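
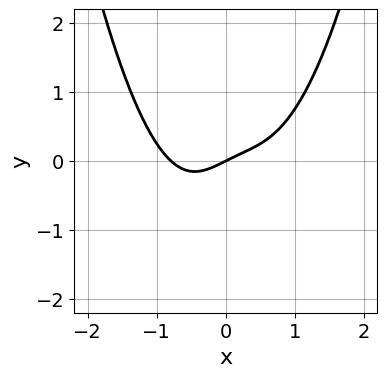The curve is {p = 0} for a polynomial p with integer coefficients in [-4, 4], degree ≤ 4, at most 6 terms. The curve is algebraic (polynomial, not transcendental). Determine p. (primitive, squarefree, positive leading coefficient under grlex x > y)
2*x^4 - 2*x^2*y + x - 2*y

Degree: the shape is more complex than any degree-3 curve, so deg p = 4.
From the visible intercepts: it crosses the x-axis at the gridline x = 0; it meets the y-axis at y = 0 (among the integer gridlines).
Putting this together gives p.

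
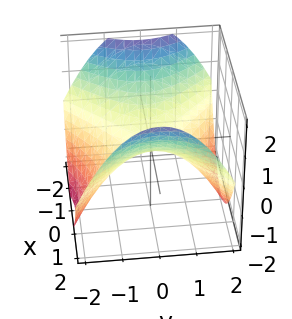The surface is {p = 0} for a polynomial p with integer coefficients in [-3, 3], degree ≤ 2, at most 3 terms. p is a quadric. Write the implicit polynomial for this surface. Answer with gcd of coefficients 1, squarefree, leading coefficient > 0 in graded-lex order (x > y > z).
x^2 - y^2 - 2*z

The degree is 2 — a saddle surface; a quadric.
Symmetries: the y ↦ −y reflection is a symmetry, so y appears only in even powers; it's symmetric under x → −x, forcing even powers of x.
Checking where it meets the axes: one y-axis crossing is at y = 0; one z-axis crossing is at z = 0; it meets the x-axis at x = 0 (among the integer gridlines).
These observations pin down the coefficients.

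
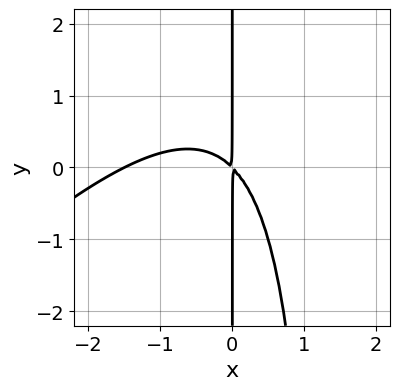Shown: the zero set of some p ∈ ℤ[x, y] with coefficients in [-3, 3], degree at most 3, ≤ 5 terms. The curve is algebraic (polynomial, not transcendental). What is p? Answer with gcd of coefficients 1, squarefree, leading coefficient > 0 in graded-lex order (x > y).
First, deg p = 3.
Then, from the axis intercepts and sections: the visible y-axis segment lies entirely on the curve.
Finally, the integer polynomial consistent with all of this is the stated p.

2*x^3 - 2*x^2*y + 3*x^2 + 3*x*y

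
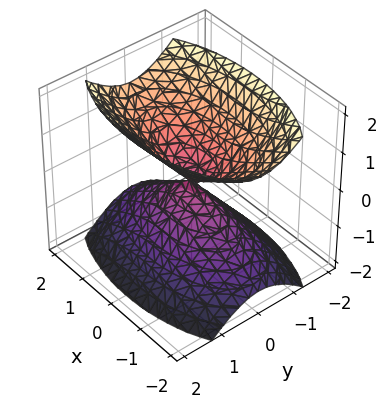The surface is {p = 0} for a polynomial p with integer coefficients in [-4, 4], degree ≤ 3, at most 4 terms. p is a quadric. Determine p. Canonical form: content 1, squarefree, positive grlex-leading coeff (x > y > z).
1. There are 2 components. They look like related sheets of one shape, so recover p as a whole.
2. Degree: a double cone through the origin; a quadric, so deg p = 2.
3. Symmetries: mirror symmetry y ↦ −y ⇒ only even powers of y; it's symmetric under x → −x, forcing even powers of x; it's symmetric under z → −z, forcing even powers of z.
4. Against the integer gridlines: it crosses the x-axis at the gridline x = 0; it crosses the y-axis at the gridline y = 0; it crosses the z-axis at the gridline z = 0.
5. Matching integer coefficients to the picture gives p.

x^2 + 3*y^2 - 2*z^2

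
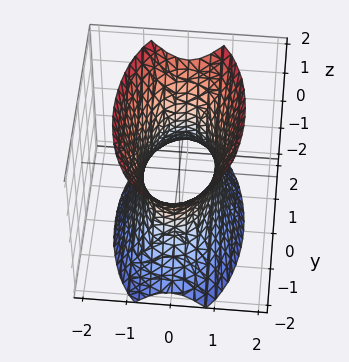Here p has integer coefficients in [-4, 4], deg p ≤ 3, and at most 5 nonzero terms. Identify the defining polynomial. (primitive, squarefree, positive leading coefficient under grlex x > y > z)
3*x^2 + y^2 - z^2 - 2

(a) The degree is 2 — one connected sheet with a waist; a quadric.
(b) Symmetries: mirror symmetry x ↦ −x ⇒ only even powers of x; mirror symmetry z ↦ −z ⇒ only even powers of z; the y ↦ −y reflection is a symmetry, so y appears only in even powers.
(c) Reading off the gridlines: it misses every integer gridline on the z-axis.
(d) The integer polynomial consistent with all of this is the stated p.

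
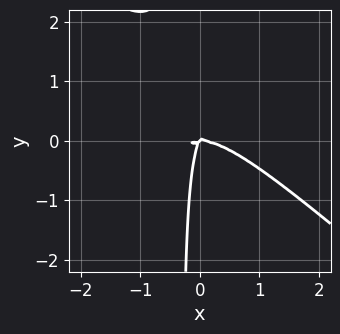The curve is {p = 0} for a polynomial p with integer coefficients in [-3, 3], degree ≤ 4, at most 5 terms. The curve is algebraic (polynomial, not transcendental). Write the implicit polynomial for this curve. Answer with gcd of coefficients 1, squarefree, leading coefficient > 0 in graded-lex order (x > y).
The degree is 4 — no degree-3 curve has this shape.
Against the integer gridlines: one y-axis crossing is at y = 0; it meets the x-axis at x = 0 (among the integer gridlines).
The integer polynomial consistent with all of this is the stated p.

2*x^4 + 3*x*y^3 + 2*x^2*y - 3*x*y^2 + y^3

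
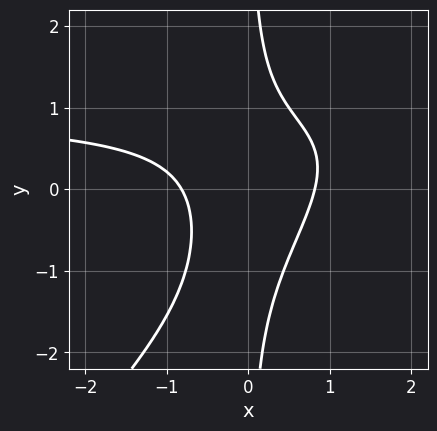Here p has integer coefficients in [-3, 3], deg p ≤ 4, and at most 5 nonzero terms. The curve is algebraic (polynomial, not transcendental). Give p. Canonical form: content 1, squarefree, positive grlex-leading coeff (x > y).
3*x^2*y - 3*x*y^2 - 3*x^2 - x*y + 2

(a) deg p = 3. A generic line meets the curve in up to 3 points.
(b) From the axis intercepts and sections: the curve avoids every integer y-axis point in the box.
(c) The integer polynomial consistent with all of this is the stated p.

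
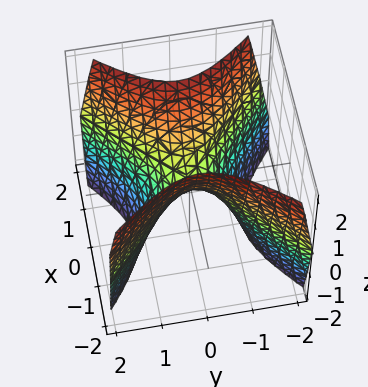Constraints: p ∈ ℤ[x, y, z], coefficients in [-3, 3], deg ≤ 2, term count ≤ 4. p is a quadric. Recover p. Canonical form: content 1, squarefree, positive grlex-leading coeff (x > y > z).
3*x^2 - 3*y^2 - 2*z

First, degree: a hyperbolic paraboloid; a quadric, so deg p = 2.
Then, symmetries: the x ↦ −x reflection is a symmetry, so x appears only in even powers; it's symmetric under y → −y, forcing even powers of y.
Then, against the integer gridlines: it crosses the y-axis at the gridline y = 0; it meets the x-axis at x = 0 (among the integer gridlines).
Finally, fitting integer coefficients to these (and the overall shape) gives p.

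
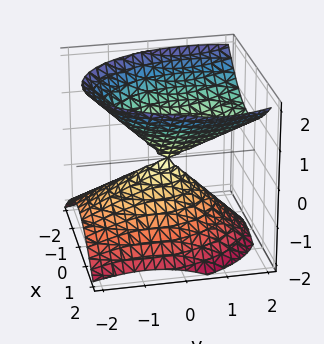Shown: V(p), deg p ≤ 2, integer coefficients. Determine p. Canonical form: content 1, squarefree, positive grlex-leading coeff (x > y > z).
deg p = 2. No degree-1 surface has this shape.
From the visible intercepts: one z-axis crossing is at z = 0; one y-axis crossing is at y = 0; it crosses the x-axis at the gridline x = 0.
Together with the visible shape, these determine p as stated.

2*x^2 + y^2 - y*z - 2*z^2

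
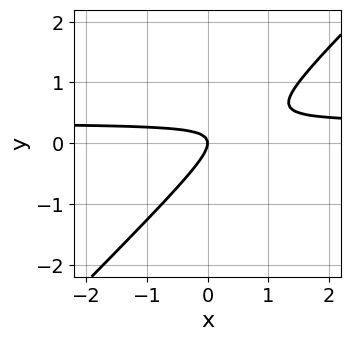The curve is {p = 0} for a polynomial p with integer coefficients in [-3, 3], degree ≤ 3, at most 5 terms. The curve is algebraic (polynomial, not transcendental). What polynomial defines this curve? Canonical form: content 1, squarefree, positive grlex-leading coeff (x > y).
(a) The degree is 2 — a generic line meets the curve in up to 2 points.
(b) From the axis intercepts and sections: one y-axis crossing is at y = 0; it meets the x-axis at x = 0 (among the integer gridlines).
(c) Putting this together gives p.

3*x*y - 3*y^2 - x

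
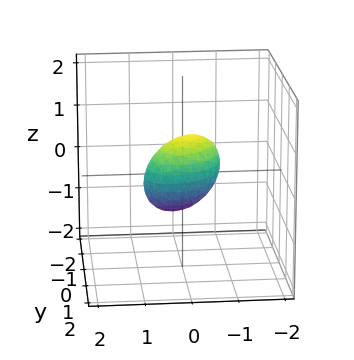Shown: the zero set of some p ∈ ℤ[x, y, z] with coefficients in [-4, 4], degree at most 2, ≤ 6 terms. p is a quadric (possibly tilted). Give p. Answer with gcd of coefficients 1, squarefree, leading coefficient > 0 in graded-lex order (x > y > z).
3*x^2 - 2*x*y + x*z + 3*y^2 + 3*z^2 - 2

First, degree: a generic line meets the surface in up to 2 points, so deg p = 2.
Finally, matching integer coefficients to the picture gives p.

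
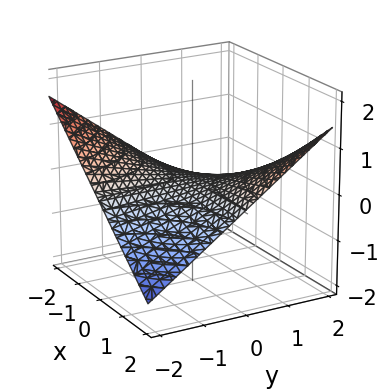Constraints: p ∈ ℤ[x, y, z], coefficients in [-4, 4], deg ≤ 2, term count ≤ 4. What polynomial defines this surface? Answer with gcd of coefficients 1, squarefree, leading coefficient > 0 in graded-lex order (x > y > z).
x*y - 3*z

First, the degree is 2 — a hyperbolic paraboloid; a quadric.
Next, from the axis intercepts and sections: every point of the y-axis in the box is on the surface; it crosses the z-axis at the gridline z = 0; every point of the x-axis in the box is on the surface.
Finally, together with the visible shape, these determine p as stated.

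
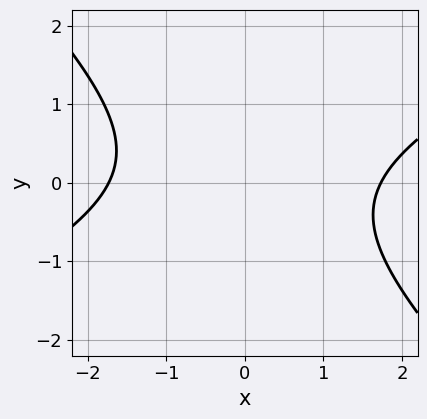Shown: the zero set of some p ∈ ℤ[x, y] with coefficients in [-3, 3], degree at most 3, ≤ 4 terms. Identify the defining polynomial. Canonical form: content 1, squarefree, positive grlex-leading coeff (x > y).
x^2 - x*y - 2*y^2 - 3

1. Degree: no degree-1 curve has this shape, so deg p = 2.
2. From the axis intercepts and sections: no y-intercept at any integer in the box.
3. Together with the visible shape, these determine p as stated.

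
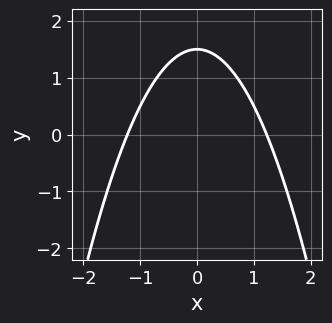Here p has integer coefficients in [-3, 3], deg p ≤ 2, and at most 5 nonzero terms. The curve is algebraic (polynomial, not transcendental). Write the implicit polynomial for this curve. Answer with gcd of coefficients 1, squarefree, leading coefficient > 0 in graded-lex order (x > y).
1. Degree: the shape is more complex than any degree-1 curve, so deg p = 2.
2. Symmetries: mirror symmetry x ↦ −x ⇒ only even powers of x.
3. These observations pin down the coefficients.

2*x^2 + 2*y - 3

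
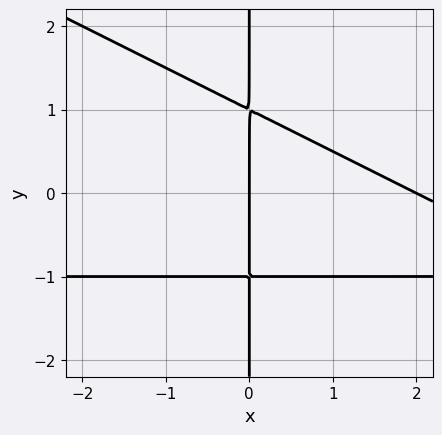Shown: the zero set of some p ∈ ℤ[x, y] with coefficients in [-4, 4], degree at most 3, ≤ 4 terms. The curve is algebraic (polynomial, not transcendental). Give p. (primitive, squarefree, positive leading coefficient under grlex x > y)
x^2*y + 2*x*y^2 + x^2 - 2*x

First, deg p = 3. The shape is more complex than any degree-2 curve.
Then, checking where it meets the axes: among the integer gridlines, it crosses the x-axis at x ∈ {0, 2}; the visible y-axis segment lies entirely on the curve.
Finally, the integer polynomial consistent with all of this is the stated p.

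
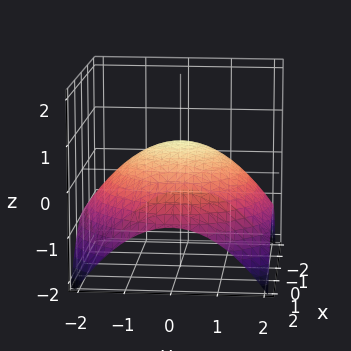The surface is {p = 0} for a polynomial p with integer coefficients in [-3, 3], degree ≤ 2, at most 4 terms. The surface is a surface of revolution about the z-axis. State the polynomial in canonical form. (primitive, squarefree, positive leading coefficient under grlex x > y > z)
The degree is 2 — no degree-1 surface has this shape.
Symmetries: the z-axis is an axis of rotation, so x and y enter only as x² + y².
Against the integer gridlines: a circular section at z = 0 has radius between 1 and 2.
The integer polynomial consistent with all of this is the stated p.

x^2 + y^2 + 3*z - 2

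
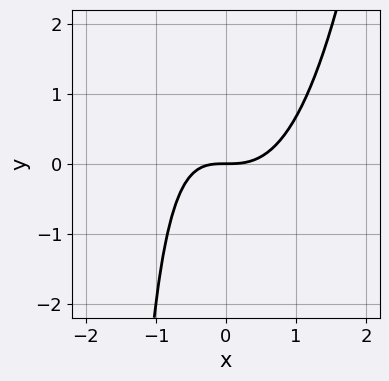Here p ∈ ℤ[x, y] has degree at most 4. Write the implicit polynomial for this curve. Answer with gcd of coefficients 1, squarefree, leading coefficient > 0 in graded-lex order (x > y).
2*x^3 - x*y - 2*y

First, deg p = 3. A generic line meets the curve in up to 3 points.
Then, checking where it meets the axes: it crosses the x-axis at the gridline x = 0; it meets the y-axis at y = 0 (among the integer gridlines).
Finally, together with the visible shape, these determine p as stated.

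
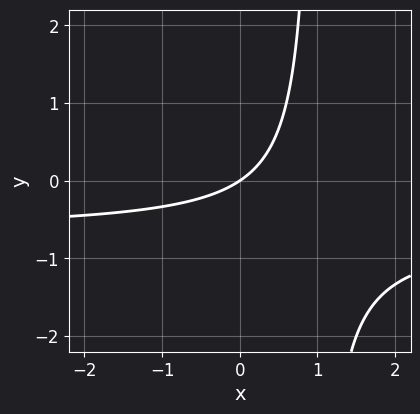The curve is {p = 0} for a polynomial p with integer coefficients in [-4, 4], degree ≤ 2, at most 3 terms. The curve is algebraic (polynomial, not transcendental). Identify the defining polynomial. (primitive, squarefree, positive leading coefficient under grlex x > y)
(a) Degree: the shape is more complex than any degree-1 curve, so deg p = 2.
(b) Observable constraints: it crosses the x-axis at the gridline x = 0; it crosses the y-axis at the gridline y = 0.
(c) Together with the visible shape, these determine p as stated.

3*x*y + 2*x - 3*y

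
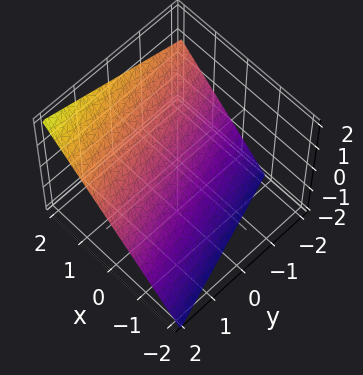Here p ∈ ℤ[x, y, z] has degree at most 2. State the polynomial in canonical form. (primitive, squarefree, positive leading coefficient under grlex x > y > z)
3*x + y - 3*z - 2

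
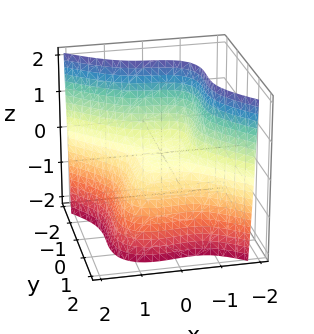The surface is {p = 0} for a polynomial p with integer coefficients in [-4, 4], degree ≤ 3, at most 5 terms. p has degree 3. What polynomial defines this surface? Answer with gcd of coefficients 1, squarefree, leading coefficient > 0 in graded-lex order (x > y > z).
3*x^3 + 3*y^3 + x*z - 2*y^2 + 3*z

First, the degree is 3 — no degree-2 surface has this shape.
Next, reading off the gridlines: it meets the x-axis at x = 0 (among the integer gridlines); it crosses the z-axis at the gridline z = 0; it crosses the y-axis at the gridline y = 0.
Finally, fitting integer coefficients to these (and the overall shape) gives p.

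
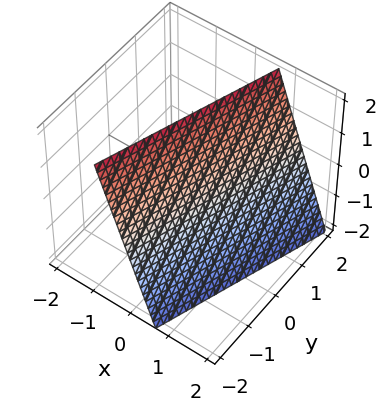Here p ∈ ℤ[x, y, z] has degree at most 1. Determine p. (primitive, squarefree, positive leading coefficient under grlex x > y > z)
deg p = 1. Every cross-section is a straight line — this is a plane.
Observable constraints: it meets the y-axis at y = -2 (among the integer gridlines); it meets the z-axis at z = 2 (among the integer gridlines).
Matching integer coefficients to the picture gives p.

3*x - y + z - 2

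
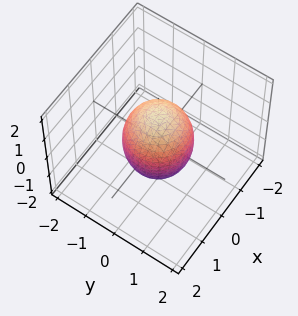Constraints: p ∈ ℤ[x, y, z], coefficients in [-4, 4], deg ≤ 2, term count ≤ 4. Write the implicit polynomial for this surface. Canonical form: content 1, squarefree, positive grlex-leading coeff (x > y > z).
(a) deg p = 2.
(b) Symmetries: every cross-section ⟂ z is a circle, so x, y appear only via x² + y²; mirror symmetry z ↦ −z ⇒ only even powers of z.
(c) Observable constraints: a circular section at z = 1 has radius between 0 and 1; among the integer gridlines, it crosses the x-axis at x ∈ {-1, 1}; among the integer gridlines, it crosses the y-axis at y ∈ {-1, 1}.
(d) Matching integer coefficients to the picture gives p.

2*x^2 + 2*y^2 + z^2 - 2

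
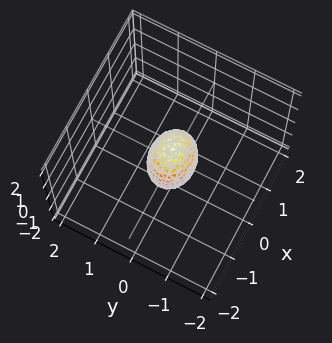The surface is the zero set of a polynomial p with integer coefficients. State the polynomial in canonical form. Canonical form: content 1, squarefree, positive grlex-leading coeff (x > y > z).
2*x^2 + 3*y^2 + z^2 - 1

deg p = 2.
Symmetries: it's symmetric under z → −z, forcing even powers of z; mirror symmetry y ↦ −y ⇒ only even powers of y; the x ↦ −x reflection is a symmetry, so x appears only in even powers.
Reading off the gridlines: the z-axis gridline crossings are at z ∈ {-1, 1}.
Assembling these constraints gives the stated polynomial.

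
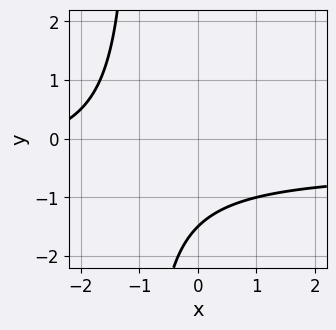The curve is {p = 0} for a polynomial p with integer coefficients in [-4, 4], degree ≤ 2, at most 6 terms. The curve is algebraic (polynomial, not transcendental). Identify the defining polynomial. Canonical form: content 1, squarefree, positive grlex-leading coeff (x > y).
2*x*y + x + 2*y + 3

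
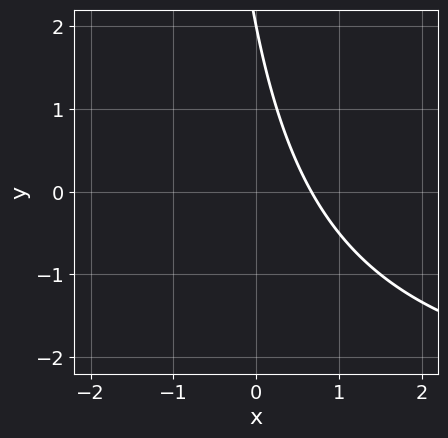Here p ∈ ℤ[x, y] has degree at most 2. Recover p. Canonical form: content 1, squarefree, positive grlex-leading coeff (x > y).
x*y + 3*x + y - 2

deg p = 2.
Against the integer gridlines: one y-axis crossing is at y = 2.
Matching integer coefficients to the picture gives p.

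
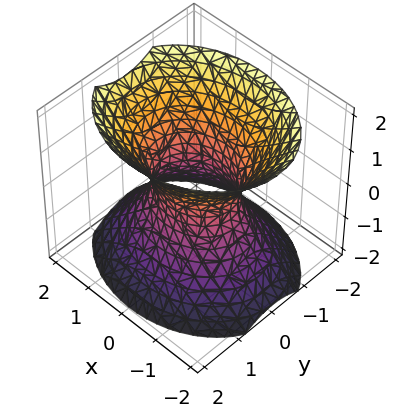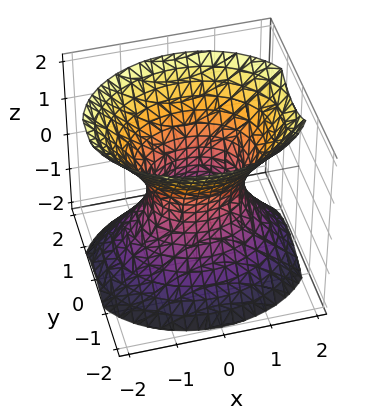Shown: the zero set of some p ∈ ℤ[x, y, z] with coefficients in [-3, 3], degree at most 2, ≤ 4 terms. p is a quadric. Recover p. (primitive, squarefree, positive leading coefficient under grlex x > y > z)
2*x^2 + 3*y^2 - 2*z^2 - 2

First, degree: one connected sheet with a waist; a quadric, so deg p = 2.
Then, symmetries: it's symmetric under z → −z, forcing even powers of z; the y ↦ −y reflection is a symmetry, so y appears only in even powers; the x ↦ −x reflection is a symmetry, so x appears only in even powers.
Next, from the visible intercepts: among the integer gridlines, it crosses the x-axis at x ∈ {-1, 1}; it misses every integer gridline on the z-axis.
Finally, the integer polynomial consistent with all of this is the stated p.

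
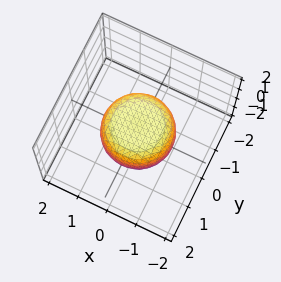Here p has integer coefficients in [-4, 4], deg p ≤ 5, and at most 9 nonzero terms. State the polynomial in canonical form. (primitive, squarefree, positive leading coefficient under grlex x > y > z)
1. deg p = 4.
2. By symmetry, every cross-section ⟂ z is a circle, so x, y appear only via x² + y².
3. Observable constraints: a circular section at z = 0 has radius between 1 and 2.
4. Together with the visible shape, these determine p as stated.

2*x^4 + 4*x^2*y^2 + 2*y^4 - x^2 - y^2 + 3*z^2 - 2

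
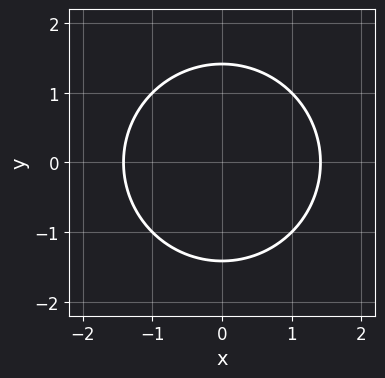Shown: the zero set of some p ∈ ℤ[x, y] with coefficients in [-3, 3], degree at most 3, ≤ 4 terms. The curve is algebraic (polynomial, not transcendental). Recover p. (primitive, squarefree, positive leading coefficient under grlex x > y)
x^2 + y^2 - 2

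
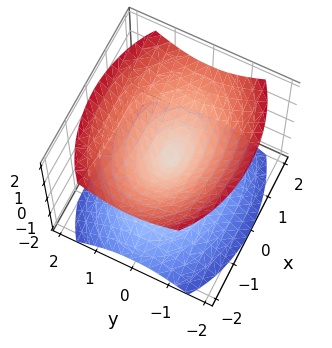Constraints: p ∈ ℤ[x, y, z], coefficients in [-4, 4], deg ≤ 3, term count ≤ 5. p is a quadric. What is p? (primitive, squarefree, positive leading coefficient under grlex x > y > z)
x^2 + 2*y^2 - 2*z^2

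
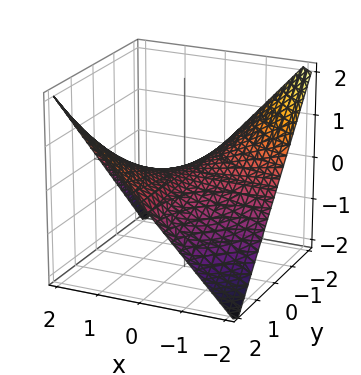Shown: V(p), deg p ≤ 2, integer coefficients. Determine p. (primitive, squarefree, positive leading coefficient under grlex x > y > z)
First, deg p = 2. A saddle surface; a quadric.
Then, reading off the gridlines: the visible x-axis segment lies entirely on the surface; the visible y-axis segment lies entirely on the surface; it meets the z-axis at z = 0 (among the integer gridlines).
Finally, matching integer coefficients to the picture gives p.

x*y - 2*z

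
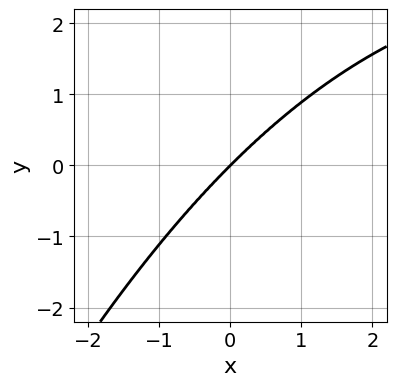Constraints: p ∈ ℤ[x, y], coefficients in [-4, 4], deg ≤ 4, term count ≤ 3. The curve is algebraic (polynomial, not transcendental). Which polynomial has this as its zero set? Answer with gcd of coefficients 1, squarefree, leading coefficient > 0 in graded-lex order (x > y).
First, deg p = 4. No degree-3 curve has this shape.
Next, checking where it meets the axes: it meets the x-axis at x = 0 (among the integer gridlines); it meets the y-axis at y = 0 (among the integer gridlines).
Finally, the integer polynomial consistent with all of this is the stated p.

x^3*y - 3*x^3 + 3*y^3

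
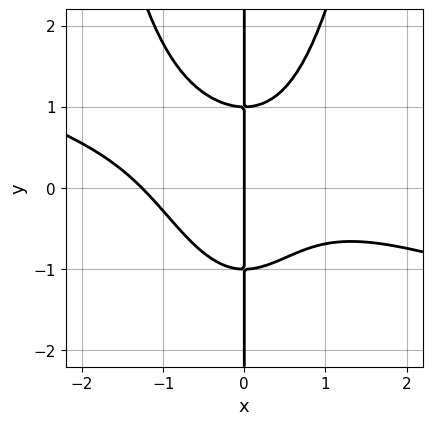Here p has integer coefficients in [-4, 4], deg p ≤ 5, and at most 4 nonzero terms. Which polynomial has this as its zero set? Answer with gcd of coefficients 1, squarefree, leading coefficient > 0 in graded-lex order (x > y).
x^4 + 3*x^3*y - 2*x*y^2 + 2*x

(a) Degree: the shape is more complex than any degree-3 curve, so deg p = 4.
(b) Observable constraints: one x-axis crossing is at x = 0; the visible y-axis segment lies entirely on the curve.
(c) Solving for integer coefficients yields p as stated.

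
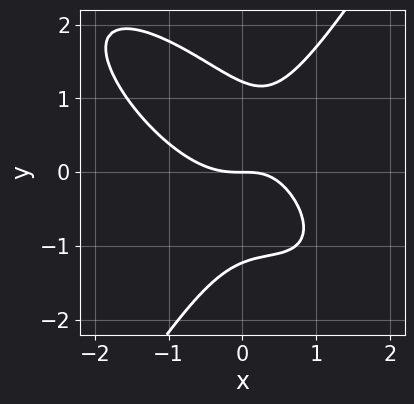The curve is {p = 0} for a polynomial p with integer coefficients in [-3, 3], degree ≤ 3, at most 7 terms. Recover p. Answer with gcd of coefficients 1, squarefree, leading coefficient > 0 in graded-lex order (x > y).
3*x^3 + 3*x^2*y - 2*y^3 - 2*x*y + 3*y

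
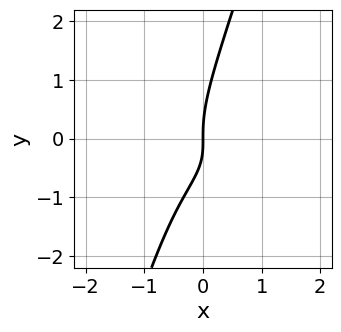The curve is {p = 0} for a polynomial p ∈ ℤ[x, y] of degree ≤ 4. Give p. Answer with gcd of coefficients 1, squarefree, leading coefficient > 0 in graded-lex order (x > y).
3*x*y^2 - y^3 + 2*x*y + 2*x

(a) The degree is 3 — a generic line meets the curve in up to 3 points.
(b) Checking where it meets the axes: one x-axis crossing is at x = 0; it meets the y-axis at y = 0 (among the integer gridlines).
(c) Solving for integer coefficients yields p as stated.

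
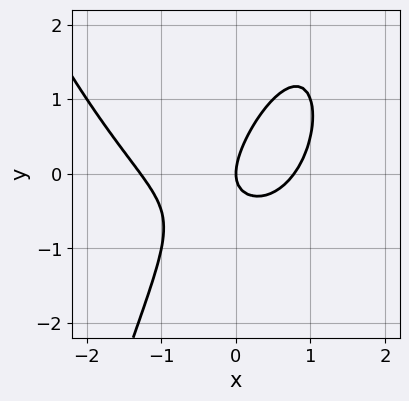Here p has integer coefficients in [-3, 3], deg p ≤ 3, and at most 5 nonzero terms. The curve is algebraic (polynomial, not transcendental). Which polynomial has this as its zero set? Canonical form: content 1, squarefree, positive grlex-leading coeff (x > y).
2*x^3 + x^2 - 3*x*y + 2*y^2 - 2*x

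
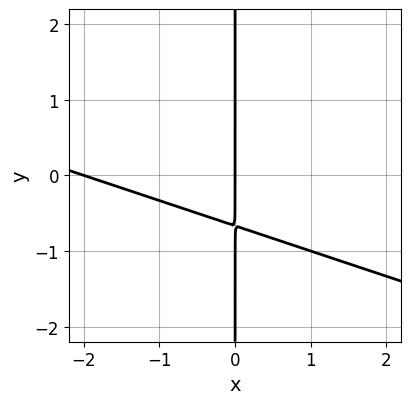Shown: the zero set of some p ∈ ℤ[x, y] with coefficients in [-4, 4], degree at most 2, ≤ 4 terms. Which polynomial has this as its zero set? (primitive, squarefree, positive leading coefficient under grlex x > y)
deg p = 2.
From the visible intercepts: among the integer gridlines, it crosses the x-axis at x ∈ {-2, 0}; every point of the y-axis in the box is on the curve.
Matching integer coefficients to the picture gives p.

x^2 + 3*x*y + 2*x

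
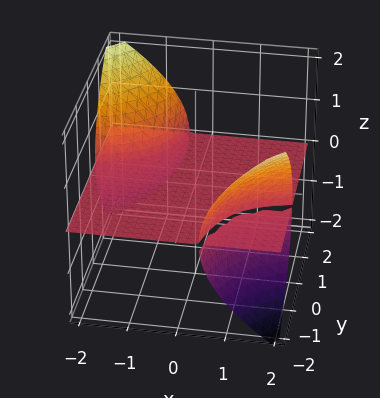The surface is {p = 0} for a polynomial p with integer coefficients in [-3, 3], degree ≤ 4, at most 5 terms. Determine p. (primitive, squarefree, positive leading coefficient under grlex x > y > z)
First, the picture has 3 separate pieces. Treating them together as one polynomial.
Then, degree: no degree-2 surface has this shape, so deg p = 3.
Then, against the integer gridlines: one z-axis crossing is at z = 0; every point of the x-axis in the box is on the surface.
Finally, the integer polynomial consistent with all of this is the stated p. Check: (0, -2, 0) on the y-axis lies on the surface, and p(0, -2, 0) = 0. ✓

3*x*y*z + 2*z^3 + 3*z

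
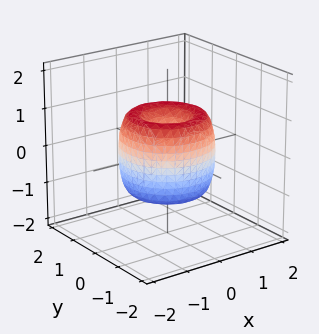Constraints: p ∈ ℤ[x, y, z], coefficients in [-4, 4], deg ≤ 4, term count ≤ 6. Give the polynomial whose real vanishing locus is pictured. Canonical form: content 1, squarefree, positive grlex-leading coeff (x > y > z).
2*x^4 + 4*x^2*y^2 + 2*y^4 - 3*x^2 - 3*y^2 + z^2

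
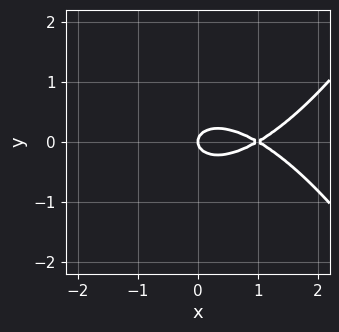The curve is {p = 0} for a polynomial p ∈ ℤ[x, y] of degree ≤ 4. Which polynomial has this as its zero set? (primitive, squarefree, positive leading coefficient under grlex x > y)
x^3 - 2*x^2 - 3*y^2 + x

(a) Degree: the shape is more complex than any degree-2 curve, so deg p = 3.
(b) Symmetries: the y ↦ −y reflection is a symmetry, so y appears only in even powers.
(c) Observable constraints: the x-axis gridline crossings are at x ∈ {0, 1}; it crosses the y-axis at the gridline y = 0.
(d) Assembling these constraints gives the stated polynomial.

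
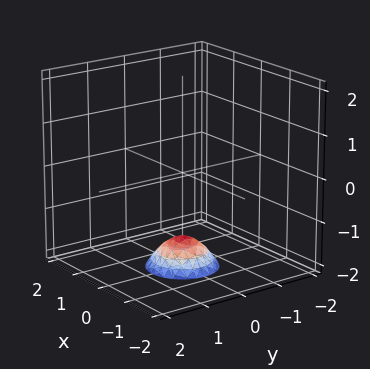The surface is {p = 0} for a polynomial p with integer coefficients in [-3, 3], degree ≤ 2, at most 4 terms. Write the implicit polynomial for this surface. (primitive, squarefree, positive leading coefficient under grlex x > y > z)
2*x^2 + 2*y^2 + 2*z + 3

The degree is 2 — a generic line meets the surface in up to 2 points.
By symmetry, the surface is invariant under rotation about z: p = q(x² + y², z).
From the visible intercepts: no y-intercept at any integer in the box; a circular section at z = -2 has radius between 0 and 1.
Fitting integer coefficients to these (and the overall shape) gives p.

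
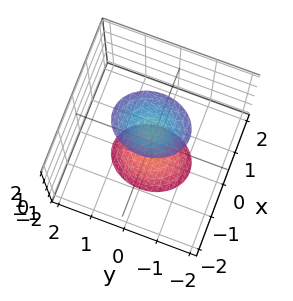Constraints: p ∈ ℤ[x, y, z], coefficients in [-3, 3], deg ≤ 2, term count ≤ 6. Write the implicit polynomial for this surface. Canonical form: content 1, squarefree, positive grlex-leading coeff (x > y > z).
1. There are 2 components. They look like related sheets of one shape, so recover p as a whole.
2. deg p = 2. Two separate bowl-shaped sheets opening away from each other; a quadric.
3. Symmetries: it's symmetric under y → −y, forcing even powers of y; it's symmetric under z → −z, forcing even powers of z; it's symmetric under x → −x, forcing even powers of x.
4. Observable constraints: no x-intercept at any integer in the box; no y-intercept at any integer in the box.
5. Matching integer coefficients to the picture gives p.

3*x^2 + 2*y^2 - z^2 + 2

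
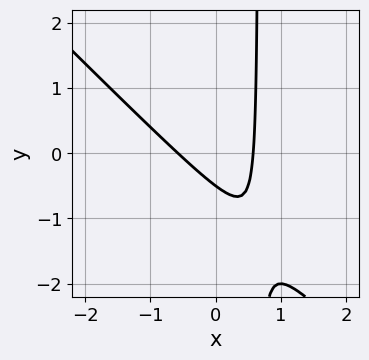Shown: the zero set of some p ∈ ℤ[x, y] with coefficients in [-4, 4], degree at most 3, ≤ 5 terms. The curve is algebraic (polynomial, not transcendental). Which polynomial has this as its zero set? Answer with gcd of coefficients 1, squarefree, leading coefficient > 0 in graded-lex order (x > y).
3*x^2 + 3*x*y - 2*y - 1

Degree: the shape is more complex than any degree-1 curve, so deg p = 2.
The integer polynomial consistent with all of this is the stated p.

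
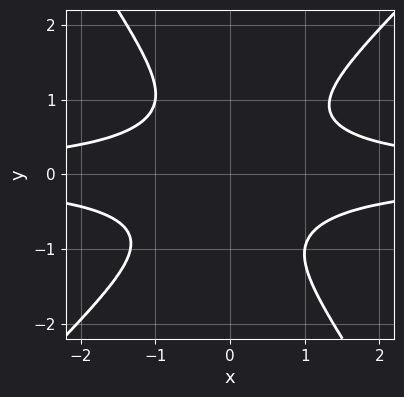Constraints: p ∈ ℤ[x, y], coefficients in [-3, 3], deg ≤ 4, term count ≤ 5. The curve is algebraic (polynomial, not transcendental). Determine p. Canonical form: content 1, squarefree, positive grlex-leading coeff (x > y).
3*x^2*y^2 - x*y^3 - 2*y^4 - 2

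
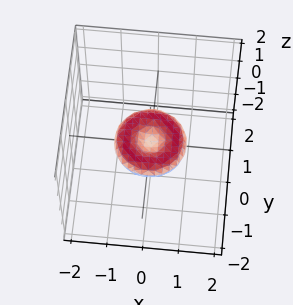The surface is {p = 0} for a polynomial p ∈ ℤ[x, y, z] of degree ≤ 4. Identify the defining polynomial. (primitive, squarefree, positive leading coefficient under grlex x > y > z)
x^4 + 2*x^2*y^2 + y^4 - x^2 - y^2 + 3*z^2

(a) deg p = 4. The shape is more complex than any degree-3 surface.
(b) Symmetries: rotational symmetry about the z-axis ⇒ p depends on x, y only through x² + y².
(c) Checking where it meets the axes: it meets the z-axis at z = 0 (among the integer gridlines); the x-axis gridline crossings are at x ∈ {-1, 0, 1}; among the integer gridlines, it crosses the y-axis at y ∈ {-1, 0, 1}; a circular section at z = 0 has radius exactly 1.
(d) Assembling these constraints gives the stated polynomial.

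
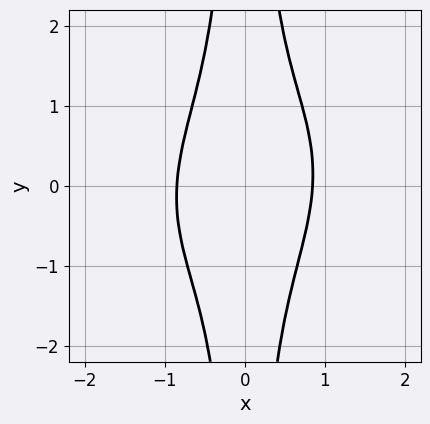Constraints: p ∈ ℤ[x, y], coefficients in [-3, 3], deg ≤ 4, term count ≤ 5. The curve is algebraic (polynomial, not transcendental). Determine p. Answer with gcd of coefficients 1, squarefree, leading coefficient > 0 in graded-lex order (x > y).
3*x^4 - x^3*y + 3*x^2*y^2 + 2*x^2 - 3

The degree is 4 — the shape is more complex than any degree-3 curve.
Reading off the gridlines: it misses every integer gridline on the y-axis.
These observations pin down the coefficients.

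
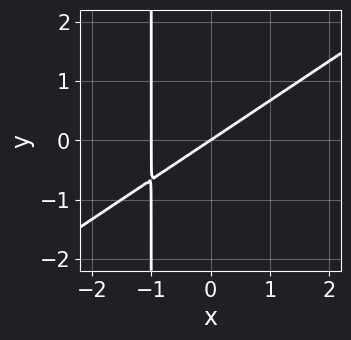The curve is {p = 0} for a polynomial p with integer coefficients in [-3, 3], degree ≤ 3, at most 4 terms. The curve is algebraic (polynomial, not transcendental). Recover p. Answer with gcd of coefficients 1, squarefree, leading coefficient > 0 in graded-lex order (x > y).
Degree: no degree-1 curve has this shape, so deg p = 2.
Checking where it meets the axes: among the integer gridlines, it crosses the x-axis at x ∈ {-1, 0}; one y-axis crossing is at y = 0.
These observations pin down the coefficients.

2*x^2 - 3*x*y + 2*x - 3*y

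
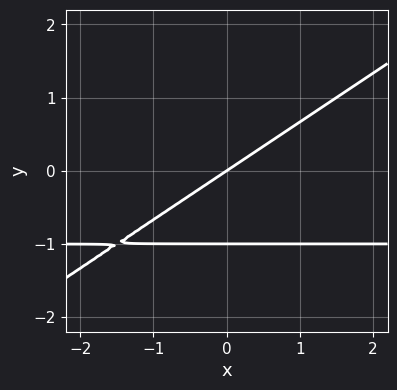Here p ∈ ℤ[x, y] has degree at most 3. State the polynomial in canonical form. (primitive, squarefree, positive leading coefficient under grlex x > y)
(a) Degree: a generic line meets the curve in up to 2 points, so deg p = 2.
(b) From the visible intercepts: one x-axis crossing is at x = 0; among the integer gridlines, it crosses the y-axis at y ∈ {-1, 0}.
(c) Putting this together gives p.

2*x*y - 3*y^2 + 2*x - 3*y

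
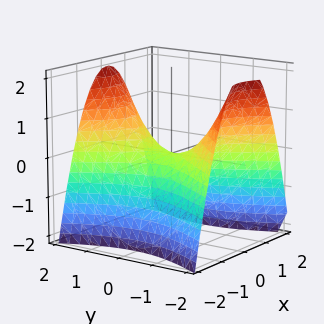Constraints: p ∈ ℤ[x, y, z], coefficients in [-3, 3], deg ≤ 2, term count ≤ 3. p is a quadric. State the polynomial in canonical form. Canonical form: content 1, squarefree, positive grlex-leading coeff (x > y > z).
2*x^2 - y^2 + 2*z

deg p = 2. A saddle surface; a quadric.
Symmetries: the y ↦ −y reflection is a symmetry, so y appears only in even powers; the x ↦ −x reflection is a symmetry, so x appears only in even powers.
From the axis intercepts and sections: one y-axis crossing is at y = 0; it crosses the x-axis at the gridline x = 0.
Solving for integer coefficients yields p as stated.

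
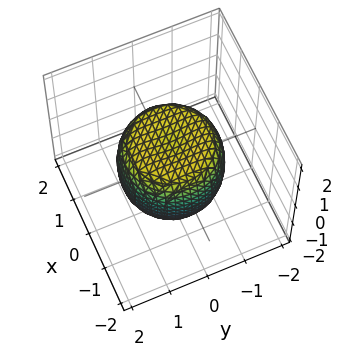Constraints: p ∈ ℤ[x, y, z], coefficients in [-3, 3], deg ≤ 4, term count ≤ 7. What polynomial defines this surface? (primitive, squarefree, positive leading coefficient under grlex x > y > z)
Degree: no degree-3 surface has this shape, so deg p = 4.
Symmetries: rotational symmetry about the z-axis ⇒ p depends on x, y only through x² + y².
From the visible intercepts: a circular section at z = 0 has radius between 1 and 2; the z-axis gridline crossings are at z ∈ {-1, 1}.
Solving for integer coefficients yields p as stated.

x^4 + 2*x^2*y^2 + y^4 - x^2 - y^2 + z^2 - 1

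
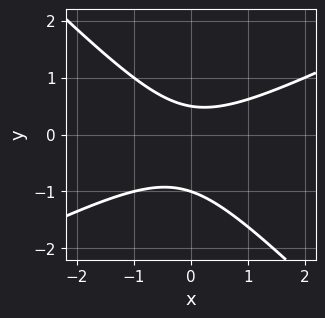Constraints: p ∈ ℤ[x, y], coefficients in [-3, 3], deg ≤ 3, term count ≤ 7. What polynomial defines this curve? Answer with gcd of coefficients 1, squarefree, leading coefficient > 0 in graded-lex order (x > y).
x^2 - x*y - 2*y^2 - y + 1

First, deg p = 2.
Then, observable constraints: the curve avoids every integer x-axis point in the box; it crosses the y-axis at the gridline y = -1.
Finally, putting this together gives p.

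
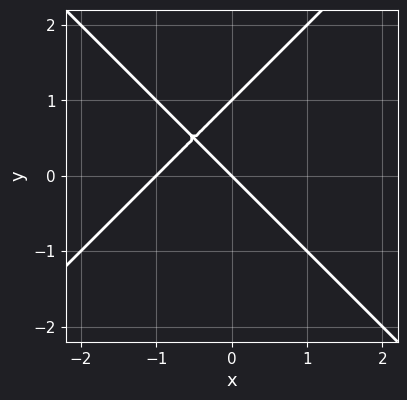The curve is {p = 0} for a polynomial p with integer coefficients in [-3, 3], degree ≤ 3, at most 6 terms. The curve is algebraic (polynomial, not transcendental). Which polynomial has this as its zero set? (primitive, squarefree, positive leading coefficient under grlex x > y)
(a) Degree: the shape is more complex than any degree-1 curve, so deg p = 2.
(b) From the axis intercepts and sections: among the integer gridlines, it crosses the x-axis at x ∈ {-1, 0}; among the integer gridlines, it crosses the y-axis at y ∈ {0, 1}.
(c) Together with the visible shape, these determine p as stated.

x^2 - y^2 + x + y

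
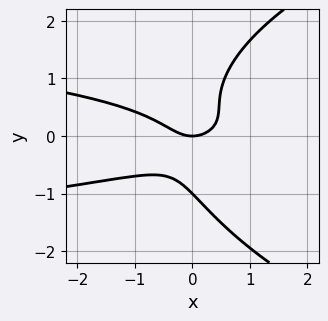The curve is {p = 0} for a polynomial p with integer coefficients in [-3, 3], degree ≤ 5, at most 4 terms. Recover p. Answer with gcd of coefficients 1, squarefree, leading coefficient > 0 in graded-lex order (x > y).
y^4 - 3*x*y^2 - x^2 + y

1. Degree: a generic line meets the curve in up to 4 points, so deg p = 4.
2. Observable constraints: among the integer gridlines, it crosses the y-axis at y ∈ {-1, 0}; one x-axis crossing is at x = 0.
3. These observations pin down the coefficients.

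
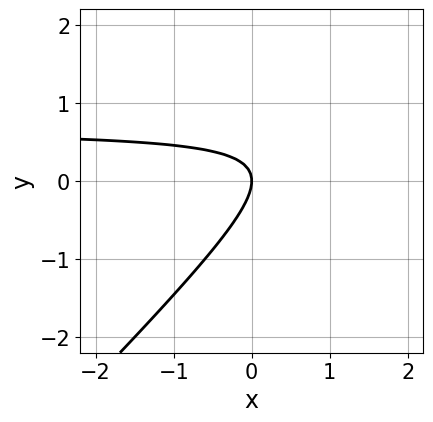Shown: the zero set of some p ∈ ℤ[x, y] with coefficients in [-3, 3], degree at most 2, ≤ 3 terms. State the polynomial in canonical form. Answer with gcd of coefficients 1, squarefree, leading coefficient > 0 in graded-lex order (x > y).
1. Degree: no degree-1 curve has this shape, so deg p = 2.
2. Reading off the gridlines: it crosses the y-axis at the gridline y = 0; it meets the x-axis at x = 0 (among the integer gridlines).
3. The integer polynomial consistent with all of this is the stated p.

3*x*y - 3*y^2 - 2*x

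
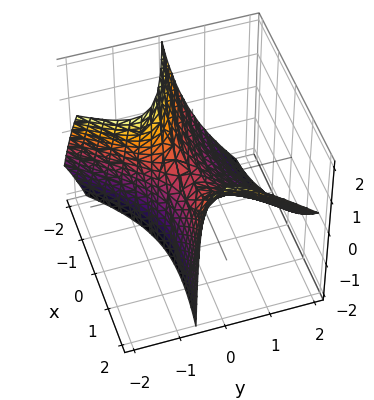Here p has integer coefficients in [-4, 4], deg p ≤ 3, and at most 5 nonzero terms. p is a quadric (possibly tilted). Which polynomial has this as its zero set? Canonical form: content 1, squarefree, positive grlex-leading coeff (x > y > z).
x^2 + 3*x*y - 3*y^2 - 3*y*z - 2*z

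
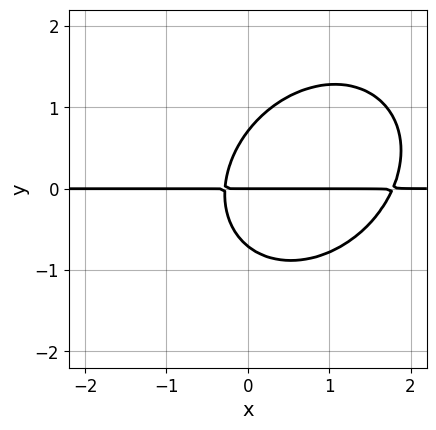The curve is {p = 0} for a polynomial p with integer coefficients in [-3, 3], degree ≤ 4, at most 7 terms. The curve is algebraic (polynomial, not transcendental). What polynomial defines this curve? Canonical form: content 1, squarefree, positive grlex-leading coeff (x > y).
First, deg p = 3. The shape is more complex than any degree-2 curve.
Then, from the axis intercepts and sections: the visible x-axis segment lies entirely on the curve; it crosses the y-axis at the gridline y = 0.
Finally, assembling these constraints gives the stated polynomial.

2*x^2*y - x*y^2 + 2*y^3 - 3*x*y - y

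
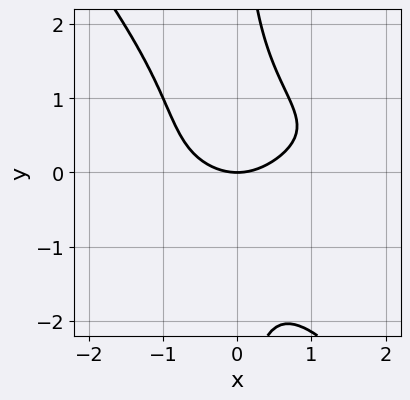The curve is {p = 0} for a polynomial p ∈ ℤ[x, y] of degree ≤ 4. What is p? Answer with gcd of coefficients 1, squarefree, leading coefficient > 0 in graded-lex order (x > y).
First, the degree is 4 — no degree-3 curve has this shape.
Next, against the integer gridlines: one y-axis crossing is at y = 0; it crosses the x-axis at the gridline x = 0.
Finally, matching integer coefficients to the picture gives p.

x^3*y - 2*x^2*y^2 - 2*x*y^3 - 2*x^2 + 3*y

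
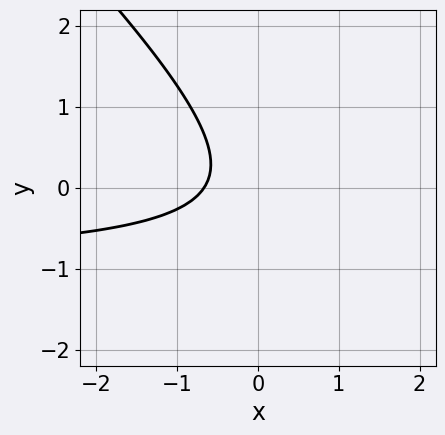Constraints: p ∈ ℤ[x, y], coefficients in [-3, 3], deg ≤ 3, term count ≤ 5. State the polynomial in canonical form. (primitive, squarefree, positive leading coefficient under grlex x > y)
First, deg p = 2.
Next, from the visible intercepts: no y-intercept at any integer in the box.
Finally, fitting integer coefficients to these (and the overall shape) gives p.

3*x*y + 3*y^2 + 3*x + 2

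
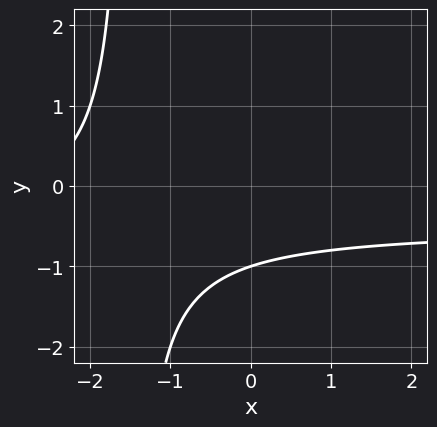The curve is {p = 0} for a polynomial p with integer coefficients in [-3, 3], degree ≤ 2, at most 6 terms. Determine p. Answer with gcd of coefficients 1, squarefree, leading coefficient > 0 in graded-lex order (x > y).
2*x*y + x + 3*y + 3

1. The degree is 2 — no degree-1 curve has this shape.
2. Observable constraints: it meets the y-axis at y = -1 (among the integer gridlines); the curve avoids every integer x-axis point in the box.
3. Solving for integer coefficients yields p as stated.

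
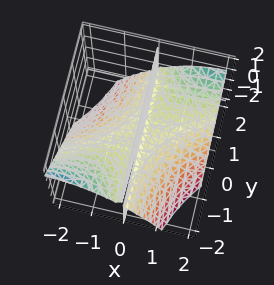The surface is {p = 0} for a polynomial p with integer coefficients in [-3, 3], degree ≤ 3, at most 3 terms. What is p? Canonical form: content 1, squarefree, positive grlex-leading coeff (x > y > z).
First, degree: a generic line meets the surface in up to 3 points, so deg p = 3.
Then, reading off the gridlines: the visible y-axis segment lies entirely on the surface; the visible z-axis segment lies entirely on the surface.
Finally, putting this together gives p.

x^3 - 2*x^2*y + 3*x*z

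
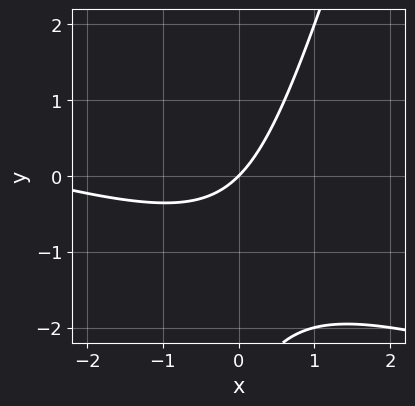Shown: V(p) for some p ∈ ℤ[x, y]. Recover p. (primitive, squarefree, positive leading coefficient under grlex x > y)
x^2 + 3*x*y - y^2 + 3*x - 3*y

1. The degree is 2 — the shape is more complex than any degree-1 curve.
2. Reading off the gridlines: one x-axis crossing is at x = 0; it crosses the y-axis at the gridline y = 0.
3. Together with the visible shape, these determine p as stated.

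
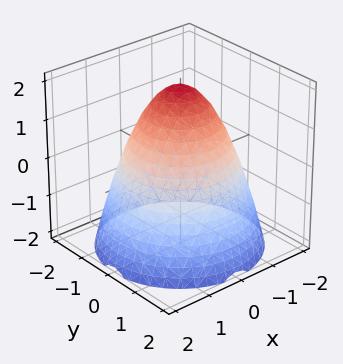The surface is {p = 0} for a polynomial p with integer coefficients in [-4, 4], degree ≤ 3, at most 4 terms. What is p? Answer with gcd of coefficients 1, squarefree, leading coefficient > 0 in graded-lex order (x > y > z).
x^2 + y^2 + z - 2

First, the degree is 2 — a generic line meets the surface in up to 2 points.
Next, by symmetry, every cross-section ⟂ z is a circle, so x, y appear only via x² + y².
Then, against the integer gridlines: one z-axis crossing is at z = 2; a circular section at z = 0 has radius between 1 and 2.
Finally, the integer polynomial consistent with all of this is the stated p.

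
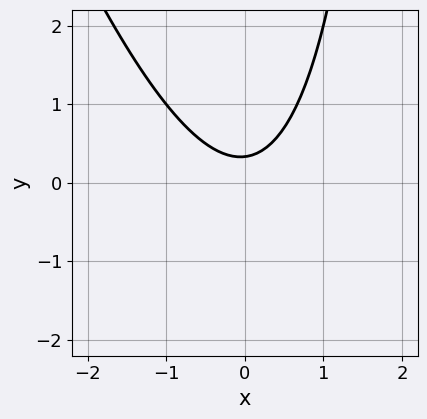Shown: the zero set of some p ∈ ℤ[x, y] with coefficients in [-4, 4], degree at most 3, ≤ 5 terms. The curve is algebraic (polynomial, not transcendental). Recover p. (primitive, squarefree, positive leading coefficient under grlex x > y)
3*x^2 + x*y - 3*y + 1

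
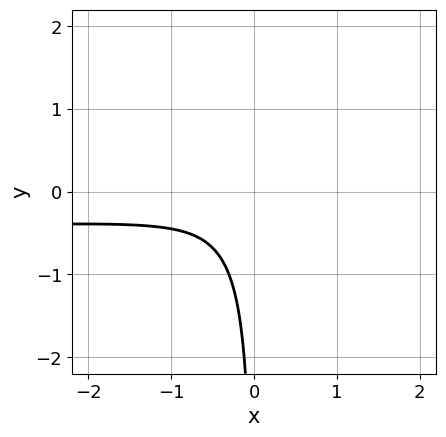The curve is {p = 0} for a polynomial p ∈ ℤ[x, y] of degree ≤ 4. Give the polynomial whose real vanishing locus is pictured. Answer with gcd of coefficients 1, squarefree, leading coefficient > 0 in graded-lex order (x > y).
First, deg p = 3.
Next, reading off the gridlines: the curve avoids every integer y-axis point in the box; it misses every integer gridline on the x-axis.
Finally, the integer polynomial consistent with all of this is the stated p.

2*x^2*y + x*y^2 + x^2 - 2*x*y + 1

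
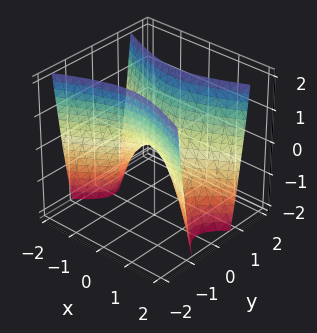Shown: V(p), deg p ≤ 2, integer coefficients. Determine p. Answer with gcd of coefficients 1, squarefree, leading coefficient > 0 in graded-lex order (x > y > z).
1. The degree is 2 — a hyperbolic paraboloid; a quadric.
2. Symmetries: mirror symmetry y ↦ −y ⇒ only even powers of y; it's symmetric under x → −x, forcing even powers of x.
3. Observable constraints: it meets the y-axis at y = 0 (among the integer gridlines); it meets the x-axis at x = 0 (among the integer gridlines); it meets the z-axis at z = 0 (among the integer gridlines).
4. Solving for integer coefficients yields p as stated.

x^2 - 3*y^2 + z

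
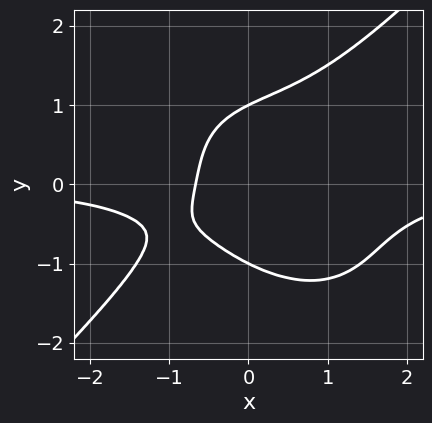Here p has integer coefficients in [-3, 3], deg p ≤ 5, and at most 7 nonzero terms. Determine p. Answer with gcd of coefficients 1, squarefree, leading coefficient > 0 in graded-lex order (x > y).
First, deg p = 4. A generic line meets the curve in up to 4 points.
Next, checking where it meets the axes: the y-axis gridline crossings are at y ∈ {-1, 1}.
Finally, matching integer coefficients to the picture gives p.

2*x^3*y - 2*y^4 + x*y^2 + 3*x + 2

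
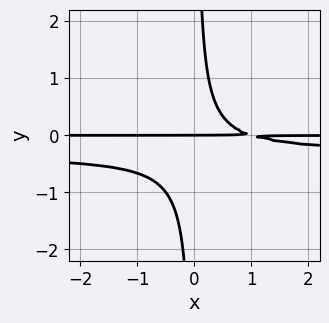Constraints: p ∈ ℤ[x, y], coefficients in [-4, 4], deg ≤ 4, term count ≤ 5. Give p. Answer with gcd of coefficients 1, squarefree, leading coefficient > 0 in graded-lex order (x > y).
(a) Degree: the shape is more complex than any degree-2 curve, so deg p = 3.
(b) From the visible intercepts: one y-axis crossing is at y = 0; the visible x-axis segment lies entirely on the curve.
(c) The integer polynomial consistent with all of this is the stated p.

3*x*y^2 + x*y - y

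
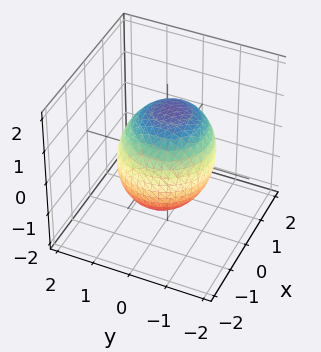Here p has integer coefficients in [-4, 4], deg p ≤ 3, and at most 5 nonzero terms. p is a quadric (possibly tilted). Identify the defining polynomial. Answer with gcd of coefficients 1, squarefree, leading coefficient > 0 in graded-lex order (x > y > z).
2*x^2 - x*z + 2*y^2 + 2*z^2 - 3

(a) The degree is 2 — the shape is more complex than any degree-1 surface.
(b) Solving for integer coefficients yields p as stated.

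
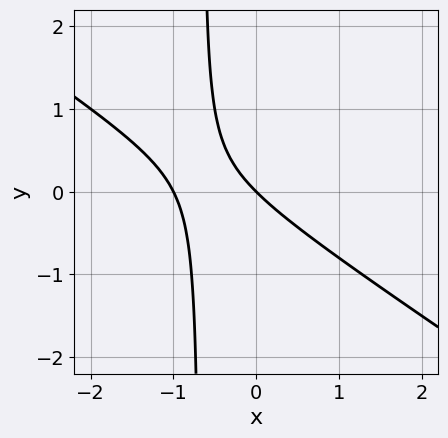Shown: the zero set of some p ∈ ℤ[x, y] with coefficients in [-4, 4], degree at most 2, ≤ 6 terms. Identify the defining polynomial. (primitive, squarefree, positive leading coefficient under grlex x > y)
2*x^2 + 3*x*y + 2*x + 2*y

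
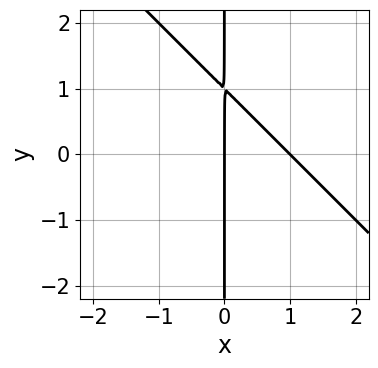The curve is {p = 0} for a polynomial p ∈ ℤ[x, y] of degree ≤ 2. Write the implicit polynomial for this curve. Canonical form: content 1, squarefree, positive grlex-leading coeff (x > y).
x^2 + x*y - x

First, degree: no degree-1 curve has this shape, so deg p = 2.
Then, reading off the gridlines: the x-axis gridline crossings are at x ∈ {0, 1}; every point of the y-axis in the box is on the curve.
Finally, assembling these constraints gives the stated polynomial.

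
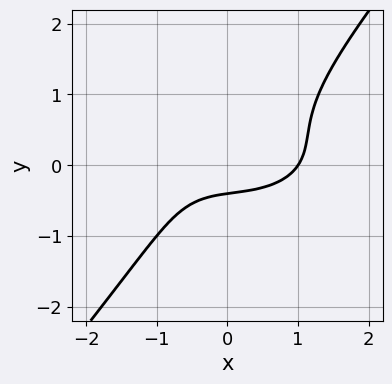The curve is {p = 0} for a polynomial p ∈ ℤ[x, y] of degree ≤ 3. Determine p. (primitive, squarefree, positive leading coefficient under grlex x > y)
1. The degree is 3 — the shape is more complex than any degree-2 curve.
2. Checking where it meets the axes: it crosses the x-axis at the gridline x = 1.
3. Assembling these constraints gives the stated polynomial.

x^3 + 3*x*y^2 - 3*y^3 - 2*y - 1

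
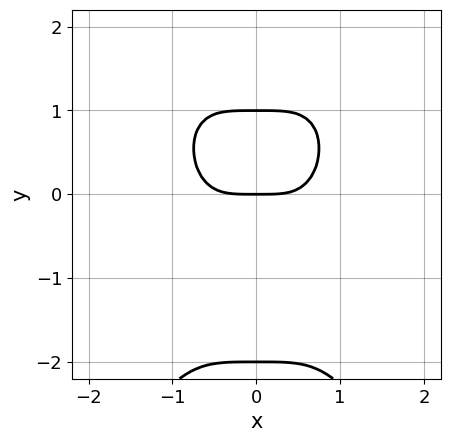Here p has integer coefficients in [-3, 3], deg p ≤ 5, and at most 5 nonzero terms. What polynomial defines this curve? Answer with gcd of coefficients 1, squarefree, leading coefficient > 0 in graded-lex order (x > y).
2*x^4 + y^3 + y^2 - 2*y

First, the degree is 4 — the shape is more complex than any degree-3 curve.
Then, symmetries: mirror symmetry x ↦ −x ⇒ only even powers of x.
Then, checking where it meets the axes: the y-axis gridline crossings are at y ∈ {-2, 0, 1}; one x-axis crossing is at x = 0.
Finally, solving for integer coefficients yields p as stated.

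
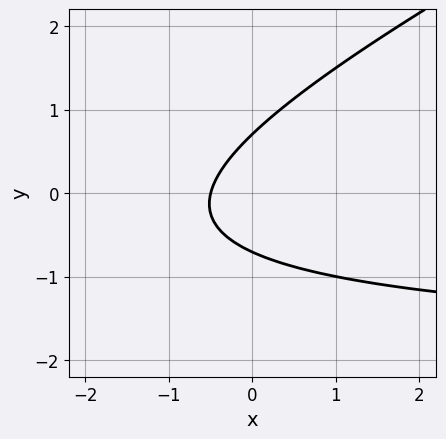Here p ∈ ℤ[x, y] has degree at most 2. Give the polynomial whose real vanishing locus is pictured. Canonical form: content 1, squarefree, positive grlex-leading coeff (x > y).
x*y - 2*y^2 + 2*x + 1

1. The degree is 2 — no degree-1 curve has this shape.
2. The integer polynomial consistent with all of this is the stated p.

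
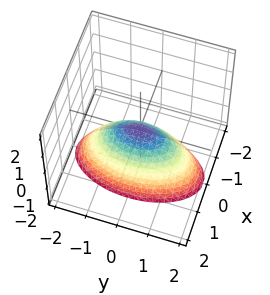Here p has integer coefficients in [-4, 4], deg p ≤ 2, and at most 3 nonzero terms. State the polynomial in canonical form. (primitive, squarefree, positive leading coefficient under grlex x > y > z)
1. deg p = 2. A single bowl opening along one axis; a quadric.
2. Symmetries: it's symmetric under y → −y, forcing even powers of y; mirror symmetry x ↦ −x ⇒ only even powers of x.
3. Observable constraints: it meets the x-axis at x = 0 (among the integer gridlines); one y-axis crossing is at y = 0; it meets the z-axis at z = 0 (among the integer gridlines).
4. Together with the visible shape, these determine p as stated.

3*x^2 + y^2 + 2*z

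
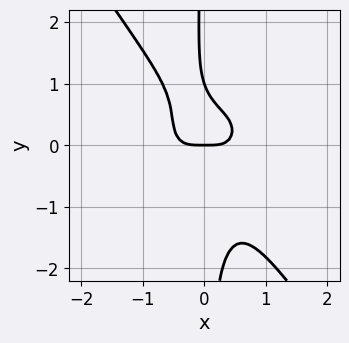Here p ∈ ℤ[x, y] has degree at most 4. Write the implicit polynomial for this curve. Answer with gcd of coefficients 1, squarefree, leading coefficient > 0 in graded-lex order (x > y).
(a) The degree is 4 — a generic line meets the curve in up to 4 points.
(b) Against the integer gridlines: one x-axis crossing is at x = 0; the y-axis gridline crossings are at y ∈ {0, 1}.
(c) Putting this together gives p.

3*x^4 + 3*x^2*y^2 + 3*x*y^3 + y^2 - y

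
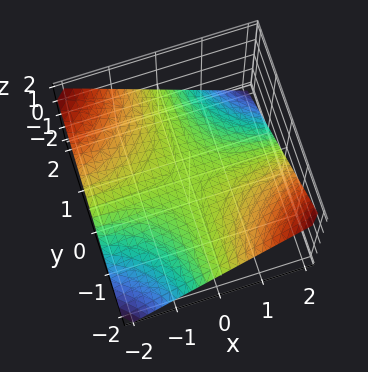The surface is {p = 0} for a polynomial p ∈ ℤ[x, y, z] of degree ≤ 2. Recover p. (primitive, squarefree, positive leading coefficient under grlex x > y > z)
Degree: a saddle surface; a quadric, so deg p = 2.
From the axis intercepts and sections: it meets the z-axis at z = 0 (among the integer gridlines); every point of the x-axis in the box is on the surface; the visible y-axis segment lies entirely on the surface.
The integer polynomial consistent with all of this is the stated p.

x*y + 2*z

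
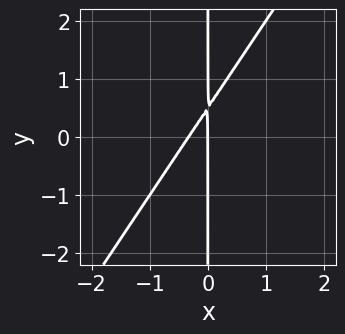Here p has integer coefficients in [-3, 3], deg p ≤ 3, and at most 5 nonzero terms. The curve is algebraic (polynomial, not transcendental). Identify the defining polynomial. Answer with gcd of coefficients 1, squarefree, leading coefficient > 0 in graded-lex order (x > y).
3*x^2 - 2*x*y + x

(a) deg p = 2. No degree-1 curve has this shape.
(b) Observable constraints: every point of the y-axis in the box is on the curve; one x-axis crossing is at x = 0.
(c) These observations pin down the coefficients.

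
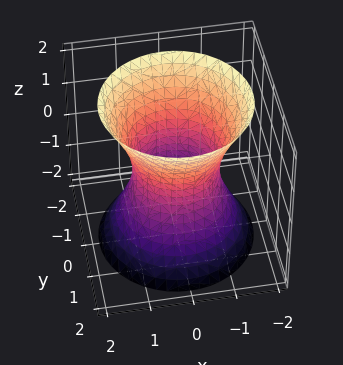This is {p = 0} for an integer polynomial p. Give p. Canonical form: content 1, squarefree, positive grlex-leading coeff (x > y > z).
2*x^2 + 2*y^2 - z^2 - 2

First, deg p = 2. The shape is more complex than any degree-1 surface.
Next, by symmetry, the z-axis is an axis of rotation, so x and y enter only as x² + y².
Next, observable constraints: a circular section at z = 0 has radius exactly 1; it misses every integer gridline on the z-axis; among the integer gridlines, it crosses the y-axis at y ∈ {-1, 1}; among the integer gridlines, it crosses the x-axis at x ∈ {-1, 1}.
Finally, the integer polynomial consistent with all of this is the stated p.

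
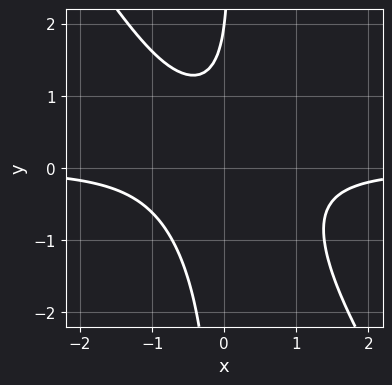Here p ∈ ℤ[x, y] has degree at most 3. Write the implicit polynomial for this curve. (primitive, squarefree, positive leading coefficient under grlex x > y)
Degree: the shape is more complex than any degree-2 curve, so deg p = 3.
Against the integer gridlines: it crosses the y-axis at the gridline y = 2; it misses every integer gridline on the x-axis.
Fitting integer coefficients to these (and the overall shape) gives p.

3*x^2*y + 2*x*y^2 - y + 2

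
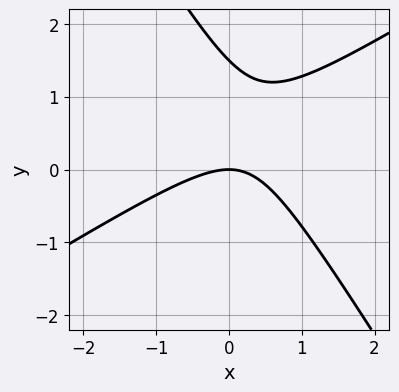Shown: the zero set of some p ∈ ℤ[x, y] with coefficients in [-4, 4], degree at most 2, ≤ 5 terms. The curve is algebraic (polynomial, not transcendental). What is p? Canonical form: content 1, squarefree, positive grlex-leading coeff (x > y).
Degree: no degree-1 curve has this shape, so deg p = 2.
Observable constraints: one y-axis crossing is at y = 0; it crosses the x-axis at the gridline x = 0.
Together with the visible shape, these determine p as stated.

2*x^2 - 2*x*y - 2*y^2 + 3*y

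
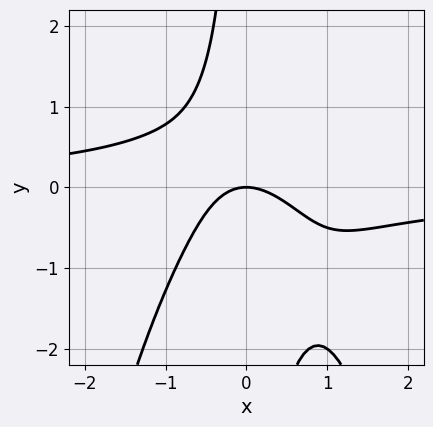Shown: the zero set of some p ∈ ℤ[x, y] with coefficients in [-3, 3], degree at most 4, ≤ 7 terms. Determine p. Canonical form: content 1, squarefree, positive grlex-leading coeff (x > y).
1. The degree is 4 — a generic line meets the curve in up to 4 points.
2. From the axis intercepts and sections: it crosses the x-axis at the gridline x = 0; it crosses the y-axis at the gridline y = 0.
3. The integer polynomial consistent with all of this is the stated p.

2*x^3*y + 2*x*y^2 + 2*x^2 + x*y + 2*y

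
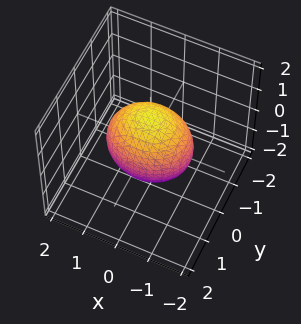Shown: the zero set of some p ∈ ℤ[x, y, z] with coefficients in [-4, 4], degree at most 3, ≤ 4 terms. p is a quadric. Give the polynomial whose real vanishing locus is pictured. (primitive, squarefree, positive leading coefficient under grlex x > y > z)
Degree: bounded and convex; a quadric, so deg p = 2.
Symmetries: the x ↦ −x reflection is a symmetry, so x appears only in even powers; mirror symmetry z ↦ −z ⇒ only even powers of z; it's symmetric under y → −y, forcing even powers of y.
Reading off the gridlines: among the integer gridlines, it crosses the y-axis at y ∈ {-1, 1}.
Putting this together gives p.

2*x^2 + 3*y^2 + 2*z^2 - 3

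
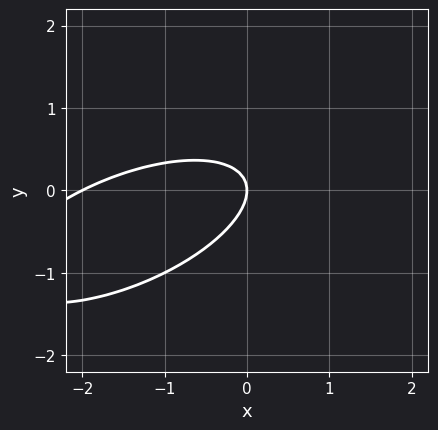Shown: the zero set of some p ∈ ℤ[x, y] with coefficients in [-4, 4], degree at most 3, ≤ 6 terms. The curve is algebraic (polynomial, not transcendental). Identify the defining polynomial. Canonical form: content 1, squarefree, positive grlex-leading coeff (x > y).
First, the degree is 2 — the shape is more complex than any degree-1 curve.
Next, observable constraints: it meets the y-axis at y = 0 (among the integer gridlines); among the integer gridlines, it crosses the x-axis at x ∈ {-2, 0}.
Finally, putting this together gives p.

x^2 - 2*x*y + 3*y^2 + 2*x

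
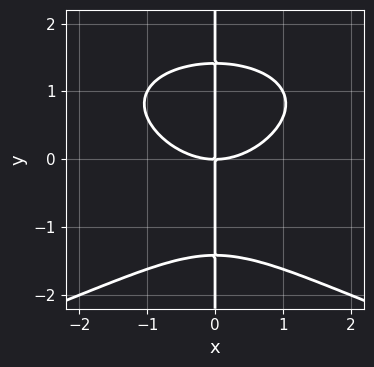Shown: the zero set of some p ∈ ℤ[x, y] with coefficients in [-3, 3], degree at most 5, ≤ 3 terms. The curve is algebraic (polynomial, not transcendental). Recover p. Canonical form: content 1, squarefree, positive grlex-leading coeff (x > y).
(a) deg p = 4.
(b) From the axis intercepts and sections: it crosses the x-axis at the gridline x = 0; every point of the y-axis in the box is on the curve.
(c) The integer polynomial consistent with all of this is the stated p.

x*y^3 + x^3 - 2*x*y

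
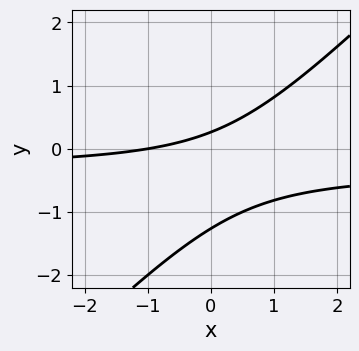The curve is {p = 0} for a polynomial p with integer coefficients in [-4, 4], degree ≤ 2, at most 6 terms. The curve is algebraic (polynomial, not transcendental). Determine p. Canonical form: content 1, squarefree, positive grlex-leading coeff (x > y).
3*x*y - 3*y^2 + x - 3*y + 1

(a) The degree is 2 — no degree-1 curve has this shape.
(b) Against the integer gridlines: one x-axis crossing is at x = -1.
(c) Together with the visible shape, these determine p as stated.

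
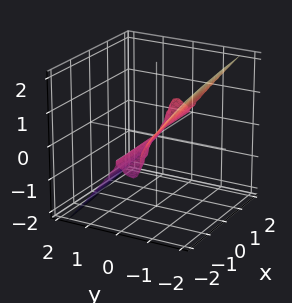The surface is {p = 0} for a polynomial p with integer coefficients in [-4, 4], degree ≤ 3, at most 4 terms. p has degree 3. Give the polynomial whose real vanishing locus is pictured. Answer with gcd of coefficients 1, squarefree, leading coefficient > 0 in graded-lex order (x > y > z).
x*y^2 - 3*y^3 - 2*z^3

The degree is 3 — a generic line meets the surface in up to 3 points.
Reading off the gridlines: the visible x-axis segment lies entirely on the surface; it crosses the y-axis at the gridline y = 0.
Solving for integer coefficients yields p as stated.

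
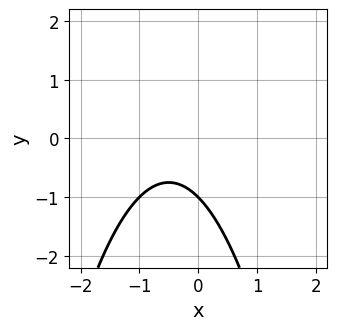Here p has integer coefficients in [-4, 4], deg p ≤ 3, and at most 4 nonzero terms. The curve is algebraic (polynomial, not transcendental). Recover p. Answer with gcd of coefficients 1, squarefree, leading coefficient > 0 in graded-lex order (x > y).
x^2 + x + y + 1

(a) Degree: the shape is more complex than any degree-1 curve, so deg p = 2.
(b) Reading off the gridlines: it meets the y-axis at y = -1 (among the integer gridlines); it misses every integer gridline on the x-axis.
(c) Together with the visible shape, these determine p as stated.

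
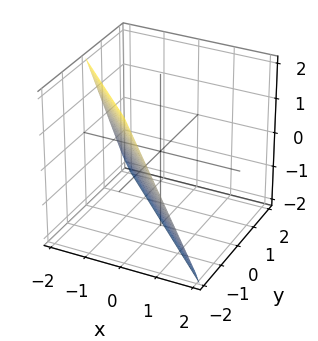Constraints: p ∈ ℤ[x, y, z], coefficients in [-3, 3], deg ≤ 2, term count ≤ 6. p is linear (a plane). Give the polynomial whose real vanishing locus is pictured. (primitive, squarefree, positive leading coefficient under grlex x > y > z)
2*x + 2*y + z + 2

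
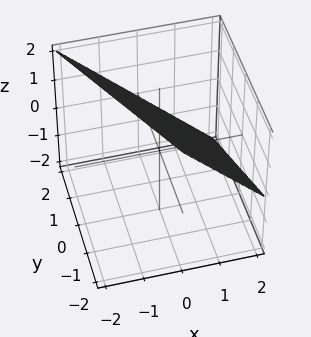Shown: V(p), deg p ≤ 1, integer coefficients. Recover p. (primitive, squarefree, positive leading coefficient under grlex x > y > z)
(a) Degree: the surface is flat (a plane), so deg p = 1.
(b) Reading off the gridlines: it meets the y-axis at y = 2 (among the integer gridlines); it meets the x-axis at x = 1 (among the integer gridlines); it crosses the z-axis at the gridline z = 1.
(c) Matching integer coefficients to the picture gives p.

2*x + y + 2*z - 2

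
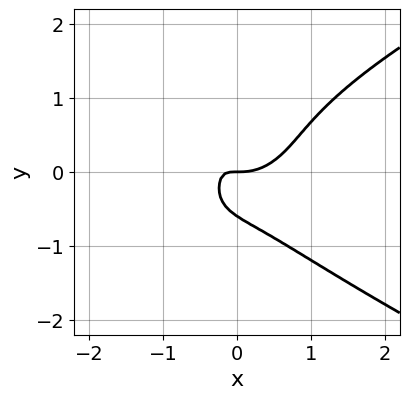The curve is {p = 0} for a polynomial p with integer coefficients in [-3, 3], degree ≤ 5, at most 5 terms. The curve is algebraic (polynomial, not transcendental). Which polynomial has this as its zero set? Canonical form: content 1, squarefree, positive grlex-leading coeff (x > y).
(a) deg p = 4. A generic line meets the curve in up to 4 points.
(b) From the axis intercepts and sections: it crosses the y-axis at the gridline y = 0; it crosses the x-axis at the gridline x = 0.
(c) Together with the visible shape, these determine p as stated.

3*y^4 - 3*x^3 - y^3 + 3*x*y + y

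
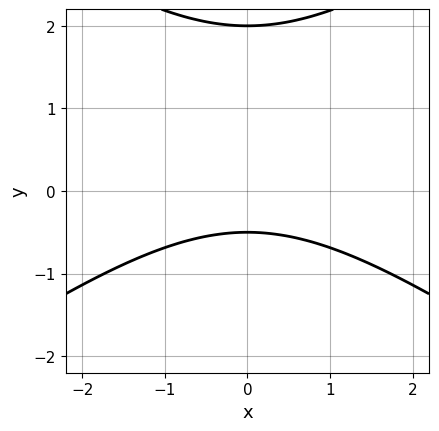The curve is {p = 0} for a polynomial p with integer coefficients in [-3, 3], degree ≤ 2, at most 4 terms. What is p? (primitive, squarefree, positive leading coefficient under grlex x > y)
x^2 - 2*y^2 + 3*y + 2

deg p = 2.
Symmetries: mirror symmetry x ↦ −x ⇒ only even powers of x.
From the axis intercepts and sections: it misses every integer gridline on the x-axis; it meets the y-axis at y = 2 (among the integer gridlines).
Solving for integer coefficients yields p as stated.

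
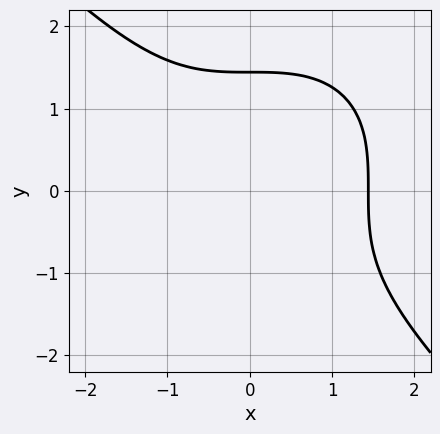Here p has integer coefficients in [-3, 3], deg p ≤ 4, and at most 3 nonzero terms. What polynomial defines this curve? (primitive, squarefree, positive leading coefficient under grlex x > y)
x^3 + y^3 - 3

First, degree: no degree-2 curve has this shape, so deg p = 3.
Finally, putting this together gives p.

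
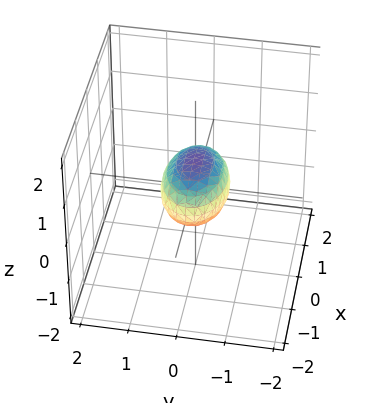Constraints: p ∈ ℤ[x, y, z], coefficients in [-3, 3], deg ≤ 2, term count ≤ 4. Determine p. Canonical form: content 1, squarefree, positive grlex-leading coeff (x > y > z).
x^2 + 2*y^2 + 2*z^2 - 1

First, deg p = 2. Bounded and convex; a quadric.
Then, symmetries: the y ↦ −y reflection is a symmetry, so y appears only in even powers; it's symmetric under z → −z, forcing even powers of z; mirror symmetry x ↦ −x ⇒ only even powers of x.
Next, from the visible intercepts: the x-axis gridline crossings are at x ∈ {-1, 1}.
Finally, solving for integer coefficients yields p as stated.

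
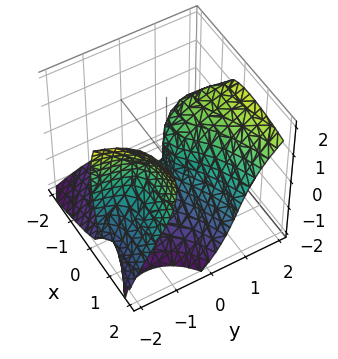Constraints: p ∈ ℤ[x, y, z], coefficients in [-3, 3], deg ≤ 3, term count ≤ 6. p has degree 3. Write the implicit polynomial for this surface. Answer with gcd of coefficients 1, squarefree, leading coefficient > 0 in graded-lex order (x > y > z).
Degree: no degree-2 surface has this shape, so deg p = 3.
Reading off the gridlines: it crosses the z-axis at the gridline z = 0; it meets the y-axis at y = 0 (among the integer gridlines).
Putting this together gives p.

3*x*y^2 - 3*x*y*z - z^3 - 2*x^2 + 2*y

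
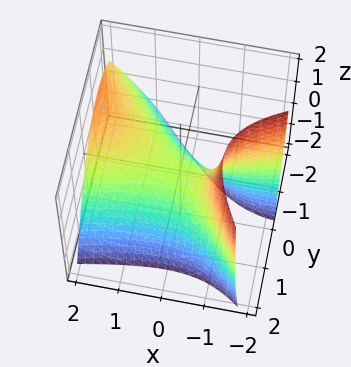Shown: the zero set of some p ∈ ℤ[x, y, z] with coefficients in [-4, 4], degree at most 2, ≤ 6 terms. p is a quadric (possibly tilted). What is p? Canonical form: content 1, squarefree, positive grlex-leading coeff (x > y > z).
x^2 - 3*x*y - 2*x*z - 3*y^2 - 3*z

1. The degree is 2 — no degree-1 surface has this shape.
2. Checking where it meets the axes: it crosses the y-axis at the gridline y = 0; it meets the z-axis at z = 0 (among the integer gridlines); it crosses the x-axis at the gridline x = 0.
3. Assembling these constraints gives the stated polynomial.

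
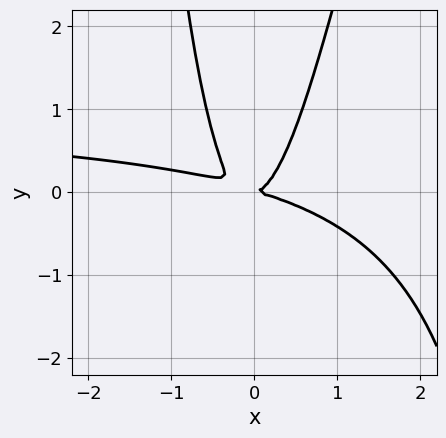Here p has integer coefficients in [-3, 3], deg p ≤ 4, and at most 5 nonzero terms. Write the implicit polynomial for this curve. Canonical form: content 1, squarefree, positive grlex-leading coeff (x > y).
First, deg p = 4.
Next, against the integer gridlines: it meets the x-axis at x = 0 (among the integer gridlines); it crosses the y-axis at the gridline y = 0.
Finally, together with the visible shape, these determine p as stated.

x^3*y - x^3 - 3*x^2*y + y^2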